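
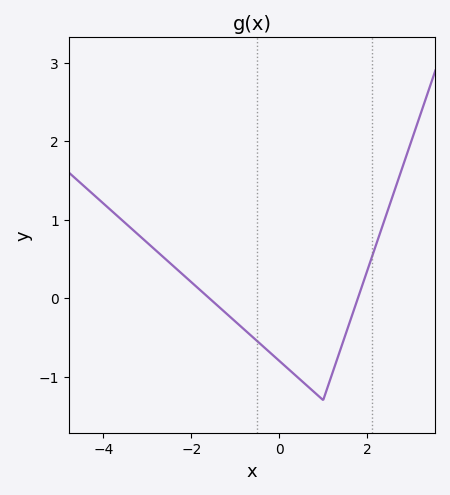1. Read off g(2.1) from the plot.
0.511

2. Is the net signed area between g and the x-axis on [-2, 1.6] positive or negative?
negative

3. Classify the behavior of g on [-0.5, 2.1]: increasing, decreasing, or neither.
neither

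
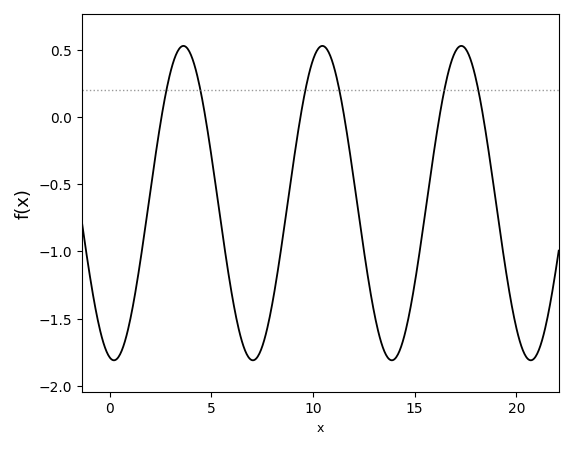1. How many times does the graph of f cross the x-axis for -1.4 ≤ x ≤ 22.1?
6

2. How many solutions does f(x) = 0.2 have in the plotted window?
6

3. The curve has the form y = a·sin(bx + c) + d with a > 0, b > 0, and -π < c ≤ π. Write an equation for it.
y = 1.17sin(0.92x - 1.8) - 0.64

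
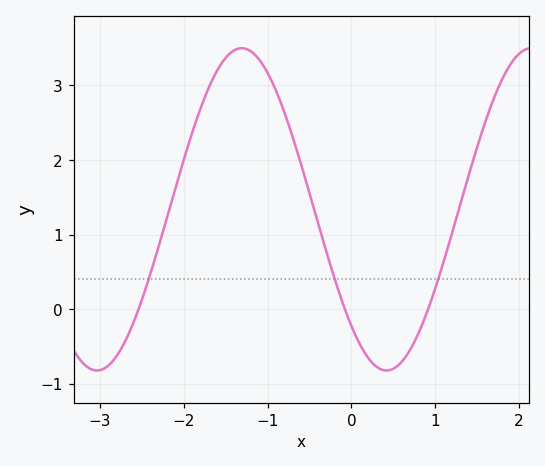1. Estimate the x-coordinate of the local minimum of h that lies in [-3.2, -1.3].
-3.03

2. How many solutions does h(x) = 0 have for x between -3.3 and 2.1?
3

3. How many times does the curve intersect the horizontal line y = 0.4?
3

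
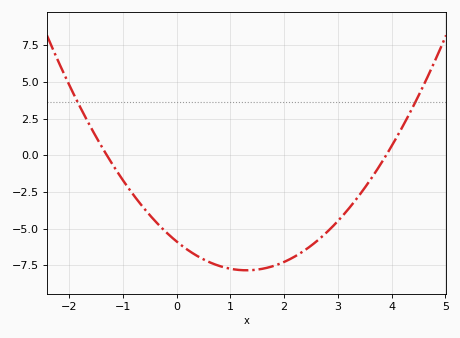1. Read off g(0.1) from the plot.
-6.17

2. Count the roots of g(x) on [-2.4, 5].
2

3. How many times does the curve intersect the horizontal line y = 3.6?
2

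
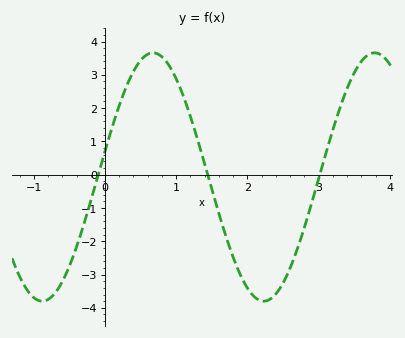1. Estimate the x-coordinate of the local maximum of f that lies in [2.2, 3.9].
3.78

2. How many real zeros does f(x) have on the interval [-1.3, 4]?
3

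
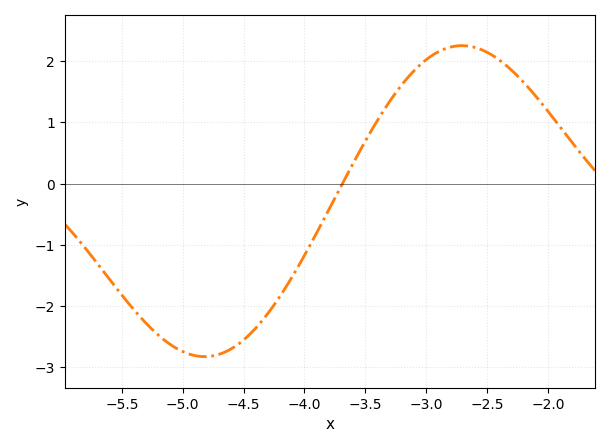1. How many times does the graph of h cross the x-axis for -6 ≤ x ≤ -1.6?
1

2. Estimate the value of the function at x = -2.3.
1.86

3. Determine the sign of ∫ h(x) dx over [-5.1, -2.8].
negative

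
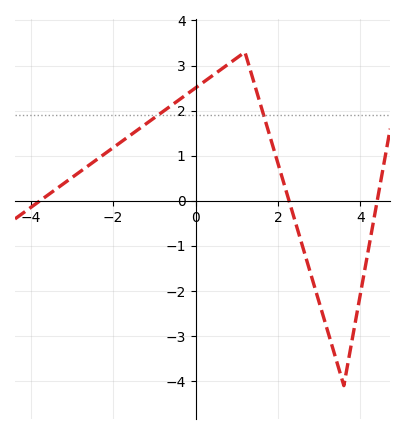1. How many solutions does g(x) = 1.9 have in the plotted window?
2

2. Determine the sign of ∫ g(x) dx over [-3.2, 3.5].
positive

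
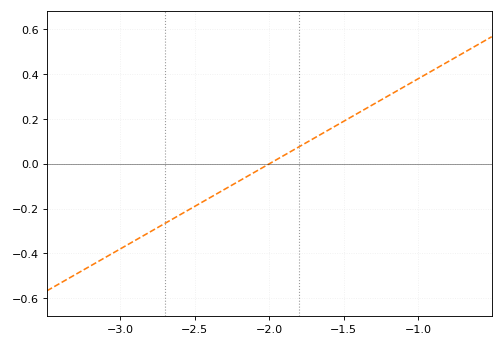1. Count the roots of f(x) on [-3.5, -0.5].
1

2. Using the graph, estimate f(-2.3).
-0.114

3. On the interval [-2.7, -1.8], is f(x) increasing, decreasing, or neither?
increasing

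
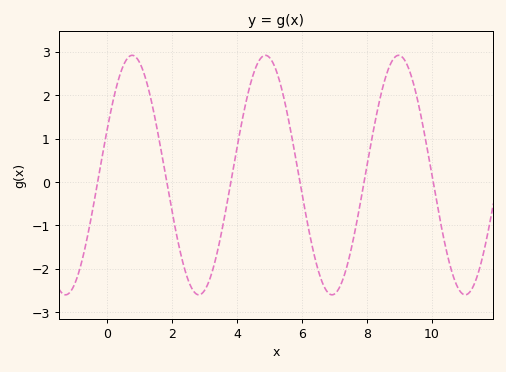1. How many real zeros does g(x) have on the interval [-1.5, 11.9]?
6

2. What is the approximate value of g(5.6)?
1.4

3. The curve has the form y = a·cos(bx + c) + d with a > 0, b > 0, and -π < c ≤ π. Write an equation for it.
y = 2.76cos(1.5x - 1.2) + 0.16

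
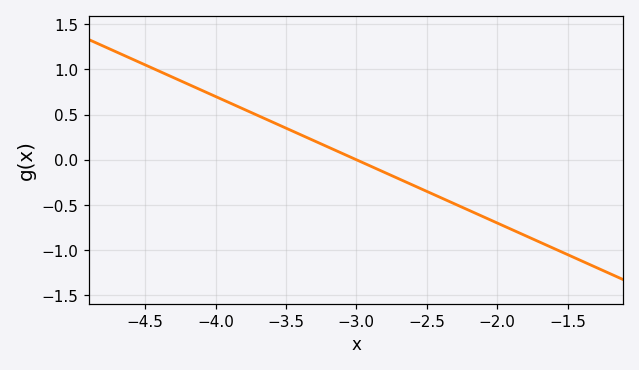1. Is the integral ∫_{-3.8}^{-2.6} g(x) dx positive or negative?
positive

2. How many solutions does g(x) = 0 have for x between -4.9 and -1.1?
1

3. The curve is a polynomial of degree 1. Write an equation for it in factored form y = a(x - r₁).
y = -0.7(x + 3)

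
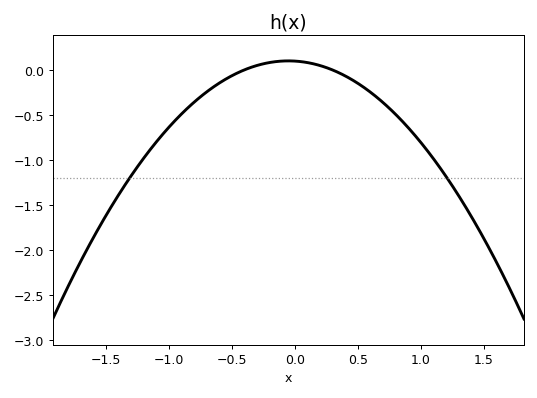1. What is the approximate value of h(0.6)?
-0.246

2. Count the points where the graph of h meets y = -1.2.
2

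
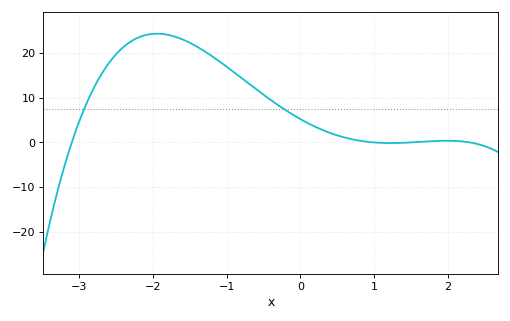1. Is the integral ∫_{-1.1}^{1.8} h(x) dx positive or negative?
positive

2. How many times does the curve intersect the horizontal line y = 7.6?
2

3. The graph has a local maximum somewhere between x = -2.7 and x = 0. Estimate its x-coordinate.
-1.94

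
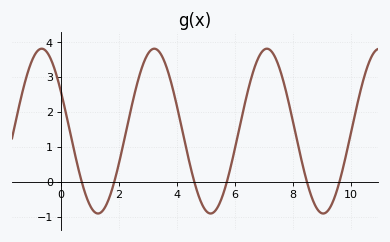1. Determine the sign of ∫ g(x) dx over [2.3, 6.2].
positive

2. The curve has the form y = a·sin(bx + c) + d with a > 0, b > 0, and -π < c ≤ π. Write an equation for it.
y = 2.36sin(1.62x + 2.63) + 1.45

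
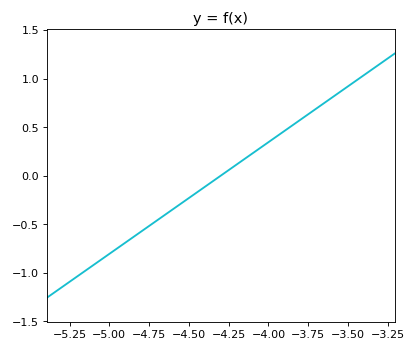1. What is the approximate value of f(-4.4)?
-0.1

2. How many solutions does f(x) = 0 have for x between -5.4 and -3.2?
1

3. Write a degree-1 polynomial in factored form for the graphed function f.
y = 1.15(x + 4.3)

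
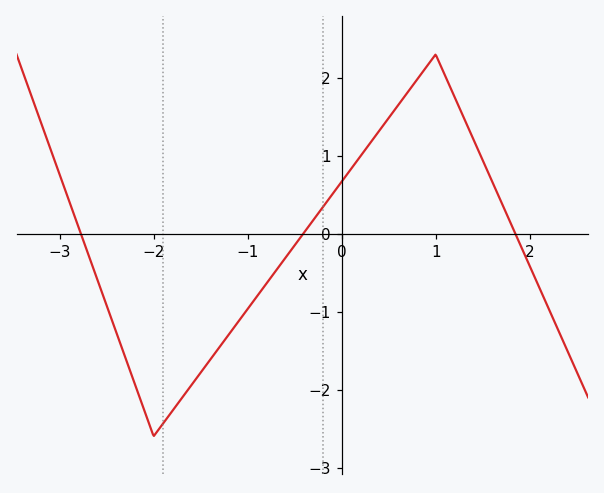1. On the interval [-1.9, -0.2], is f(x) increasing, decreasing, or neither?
increasing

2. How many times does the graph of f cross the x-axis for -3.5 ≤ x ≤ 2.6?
3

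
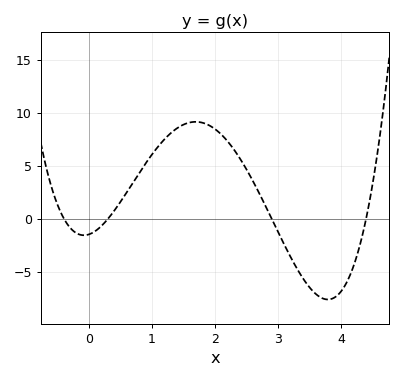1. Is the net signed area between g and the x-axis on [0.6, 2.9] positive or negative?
positive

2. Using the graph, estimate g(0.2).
-0.653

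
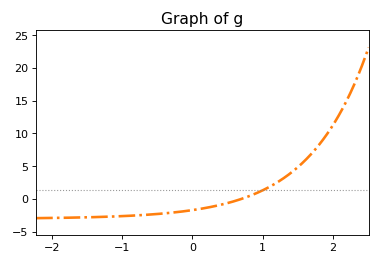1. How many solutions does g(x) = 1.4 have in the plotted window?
1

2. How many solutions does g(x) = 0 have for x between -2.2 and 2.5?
1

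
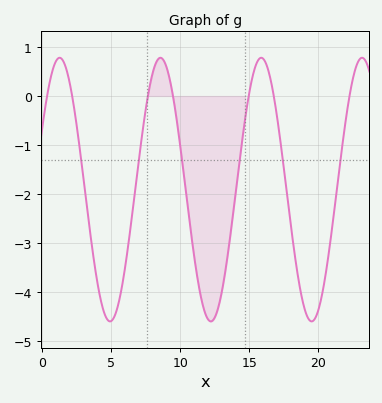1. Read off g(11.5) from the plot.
-4.09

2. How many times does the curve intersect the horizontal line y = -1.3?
6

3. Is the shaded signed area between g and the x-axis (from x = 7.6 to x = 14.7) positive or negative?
negative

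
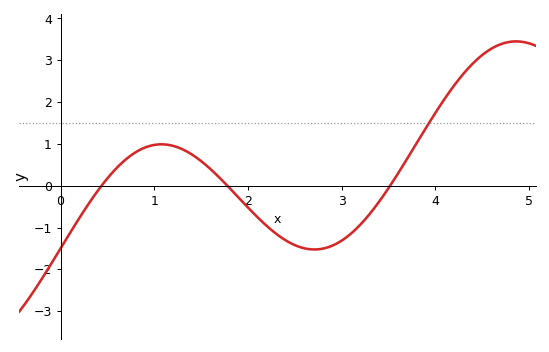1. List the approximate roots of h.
0.436, 1.78, 3.52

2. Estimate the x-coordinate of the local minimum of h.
2.71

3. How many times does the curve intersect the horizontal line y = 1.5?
1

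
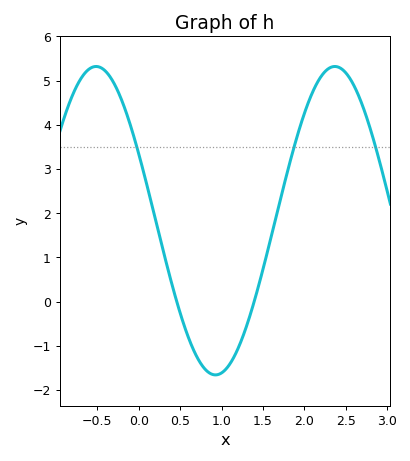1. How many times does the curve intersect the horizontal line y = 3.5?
3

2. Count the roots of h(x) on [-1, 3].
2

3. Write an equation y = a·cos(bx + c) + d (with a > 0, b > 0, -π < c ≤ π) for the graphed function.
y = 3.49cos(2.2x + 1.1) + 1.83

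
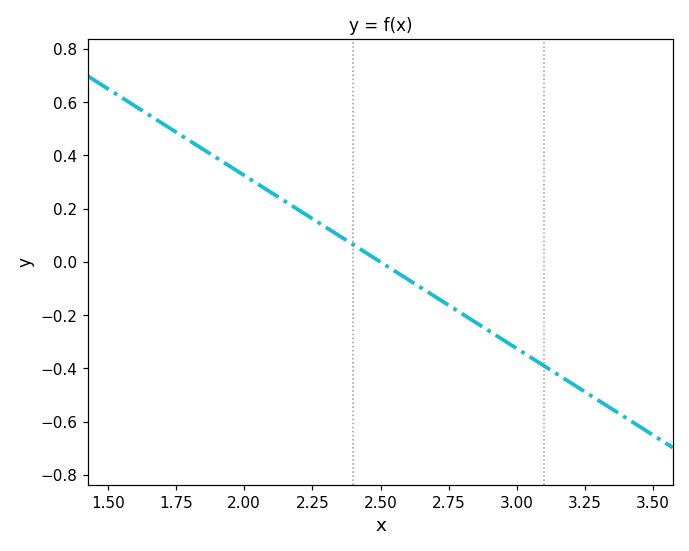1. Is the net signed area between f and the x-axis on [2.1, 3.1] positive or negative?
negative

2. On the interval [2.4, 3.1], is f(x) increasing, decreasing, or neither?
decreasing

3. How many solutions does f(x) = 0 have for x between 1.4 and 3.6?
1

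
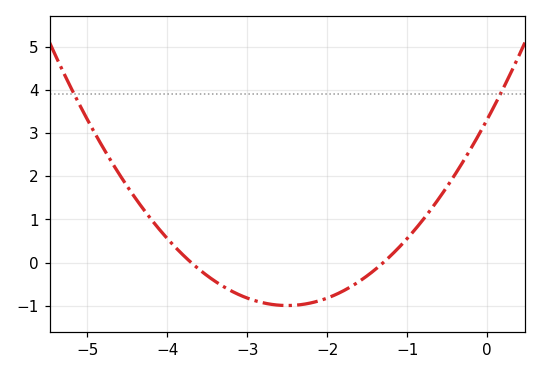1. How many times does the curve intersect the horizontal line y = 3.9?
2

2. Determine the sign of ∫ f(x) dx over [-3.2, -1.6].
negative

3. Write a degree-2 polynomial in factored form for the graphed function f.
y = 0.69(x + 3.7)(x + 1.3)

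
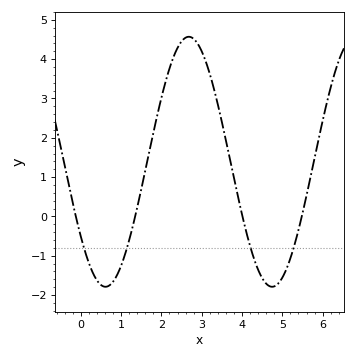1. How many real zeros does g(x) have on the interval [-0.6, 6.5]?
4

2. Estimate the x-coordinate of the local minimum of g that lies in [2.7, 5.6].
4.7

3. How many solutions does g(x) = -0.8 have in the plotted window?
4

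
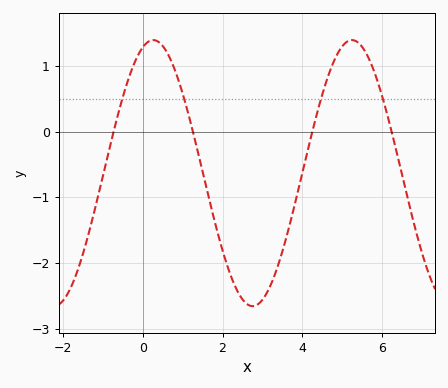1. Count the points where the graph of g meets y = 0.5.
4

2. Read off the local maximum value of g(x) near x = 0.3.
1.39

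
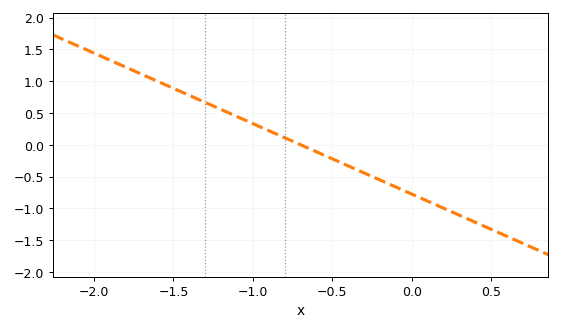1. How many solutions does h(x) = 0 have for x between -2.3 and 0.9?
1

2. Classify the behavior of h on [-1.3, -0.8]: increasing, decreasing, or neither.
decreasing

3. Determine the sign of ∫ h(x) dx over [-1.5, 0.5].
negative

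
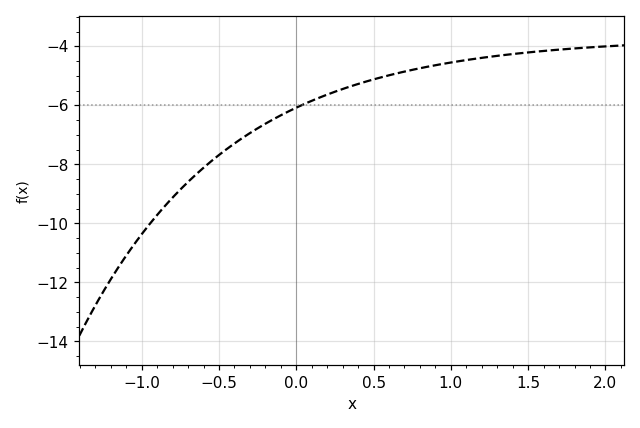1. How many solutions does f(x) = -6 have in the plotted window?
1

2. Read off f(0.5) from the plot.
-5.2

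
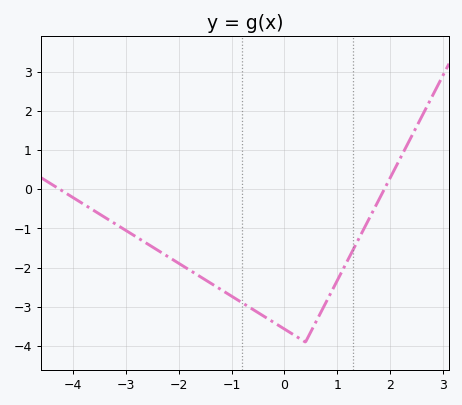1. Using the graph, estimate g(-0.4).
-3.2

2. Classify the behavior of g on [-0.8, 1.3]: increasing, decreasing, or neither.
neither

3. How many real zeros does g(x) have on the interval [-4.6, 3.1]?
2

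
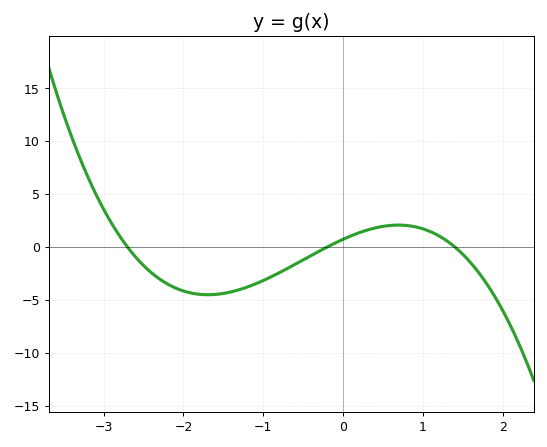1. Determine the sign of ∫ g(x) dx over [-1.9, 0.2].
negative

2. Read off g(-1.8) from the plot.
-4.47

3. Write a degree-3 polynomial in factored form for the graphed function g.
y = -0.97(x + 2.7)(x + 0.2)(x - 1.4)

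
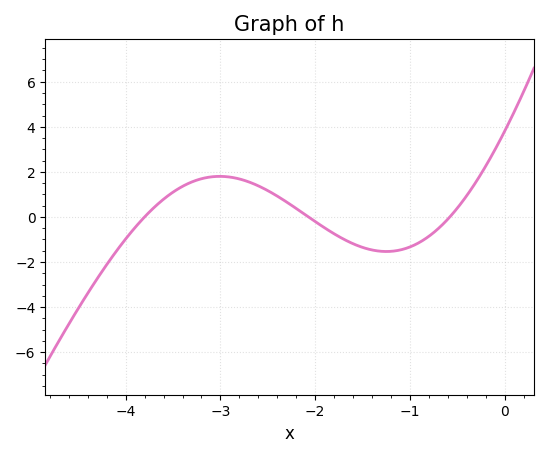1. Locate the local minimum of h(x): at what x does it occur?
-1.25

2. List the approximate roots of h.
-3.8, -2.07, -0.579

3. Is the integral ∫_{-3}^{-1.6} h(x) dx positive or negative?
positive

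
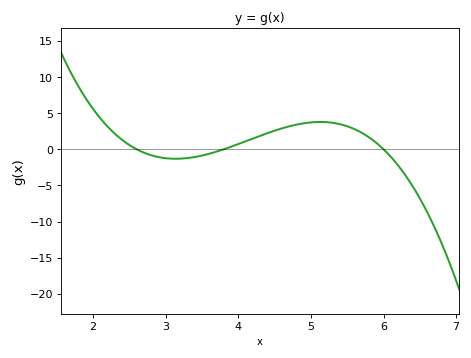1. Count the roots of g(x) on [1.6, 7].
3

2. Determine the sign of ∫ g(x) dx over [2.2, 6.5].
positive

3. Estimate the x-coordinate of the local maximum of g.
5.1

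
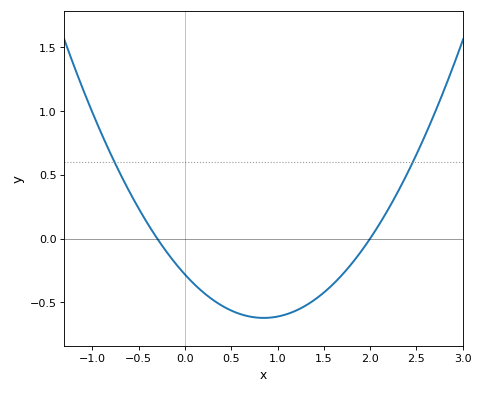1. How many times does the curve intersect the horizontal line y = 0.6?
2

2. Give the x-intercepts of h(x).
-0.3, 2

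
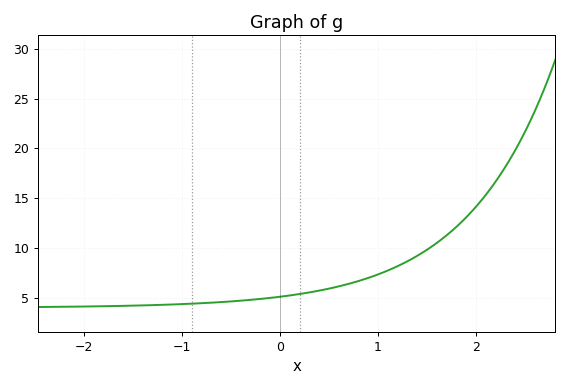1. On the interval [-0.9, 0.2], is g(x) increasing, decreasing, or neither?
increasing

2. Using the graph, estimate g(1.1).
7.5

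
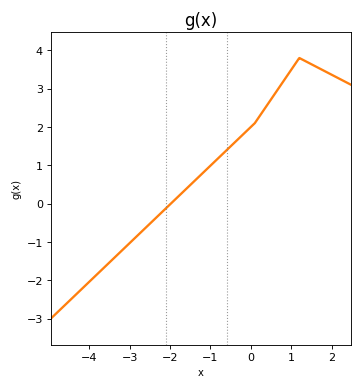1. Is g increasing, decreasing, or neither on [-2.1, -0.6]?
increasing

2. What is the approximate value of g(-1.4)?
0.6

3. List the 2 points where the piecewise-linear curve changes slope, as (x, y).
(0.1, 2.1); (1.2, 3.8)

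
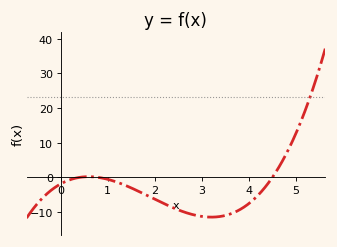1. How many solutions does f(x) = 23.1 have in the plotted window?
1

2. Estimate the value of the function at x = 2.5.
-9.35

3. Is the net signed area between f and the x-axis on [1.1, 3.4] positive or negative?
negative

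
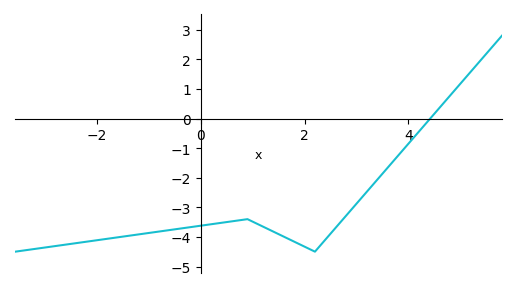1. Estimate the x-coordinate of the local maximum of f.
0.9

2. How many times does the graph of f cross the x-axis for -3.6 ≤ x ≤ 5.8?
1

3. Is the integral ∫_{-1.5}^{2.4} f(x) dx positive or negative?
negative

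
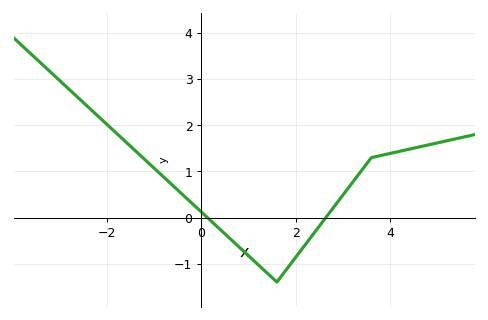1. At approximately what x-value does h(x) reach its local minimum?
1.6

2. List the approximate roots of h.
0.2, 2.6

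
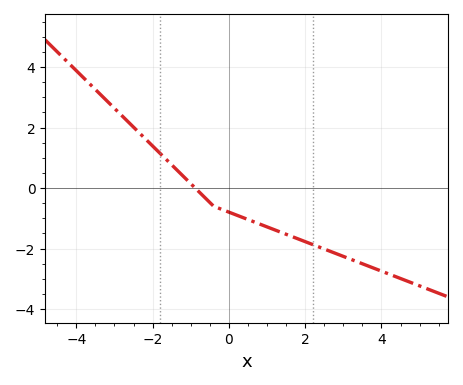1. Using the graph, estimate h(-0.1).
-0.746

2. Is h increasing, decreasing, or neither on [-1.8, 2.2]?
decreasing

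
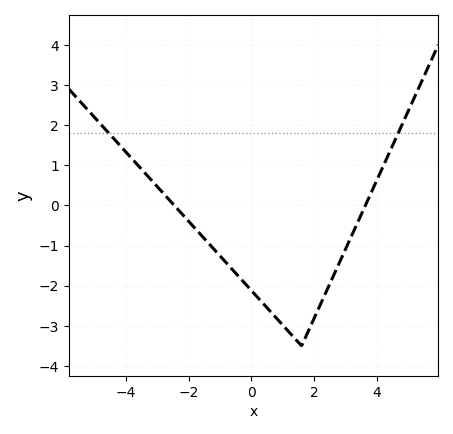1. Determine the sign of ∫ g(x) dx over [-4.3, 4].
negative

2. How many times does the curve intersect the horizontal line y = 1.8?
2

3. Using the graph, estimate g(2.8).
-1.4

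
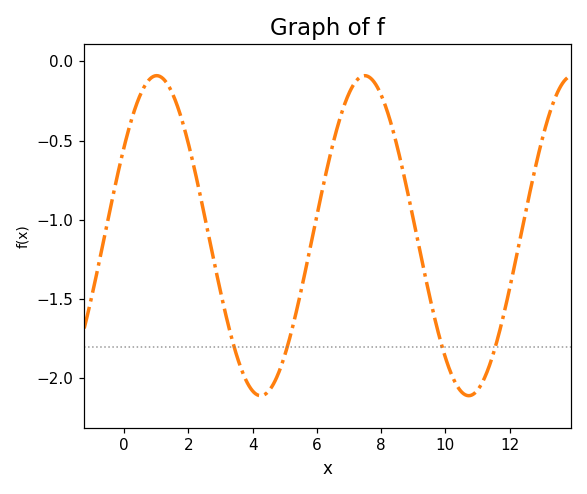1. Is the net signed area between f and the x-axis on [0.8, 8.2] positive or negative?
negative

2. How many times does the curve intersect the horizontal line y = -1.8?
4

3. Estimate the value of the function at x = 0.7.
-0.15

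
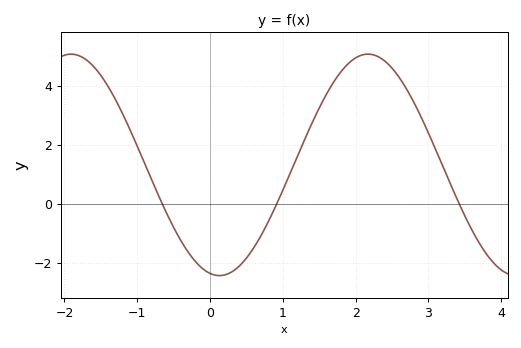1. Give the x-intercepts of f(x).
-0.7, 0.9, 3.4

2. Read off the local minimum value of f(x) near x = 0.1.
-2.4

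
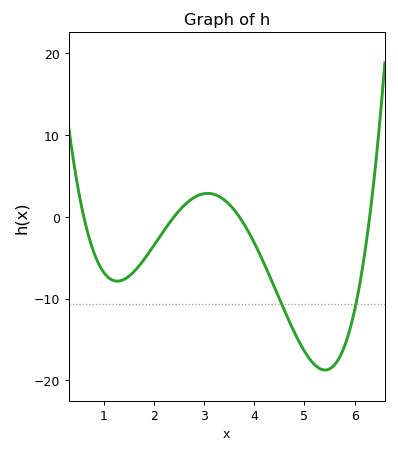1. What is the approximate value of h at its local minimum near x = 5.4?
-19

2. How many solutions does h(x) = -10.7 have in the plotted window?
2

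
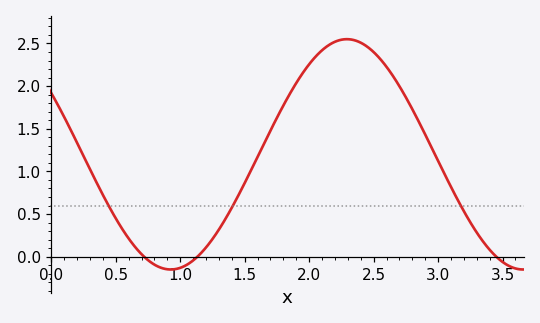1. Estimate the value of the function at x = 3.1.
0.818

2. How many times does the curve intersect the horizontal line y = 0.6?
3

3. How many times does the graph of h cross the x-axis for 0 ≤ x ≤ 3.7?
3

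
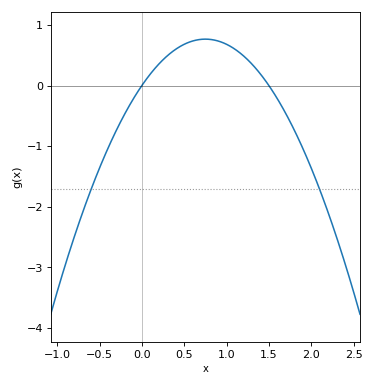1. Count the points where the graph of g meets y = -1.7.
2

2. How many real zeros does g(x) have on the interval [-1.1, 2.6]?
2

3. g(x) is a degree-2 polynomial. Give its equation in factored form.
y = -1.36(x - 0)(x - 1.5)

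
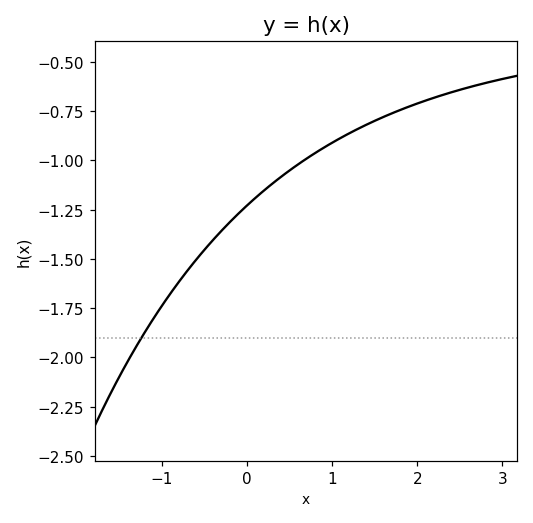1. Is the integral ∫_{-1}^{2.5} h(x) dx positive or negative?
negative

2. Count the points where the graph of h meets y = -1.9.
1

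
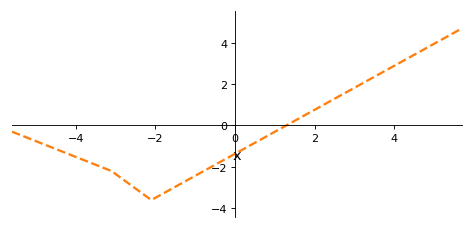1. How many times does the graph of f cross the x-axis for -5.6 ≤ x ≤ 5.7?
1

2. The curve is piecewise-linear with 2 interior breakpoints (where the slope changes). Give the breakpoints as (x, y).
(-3.1, -2.2); (-2.1, -3.6)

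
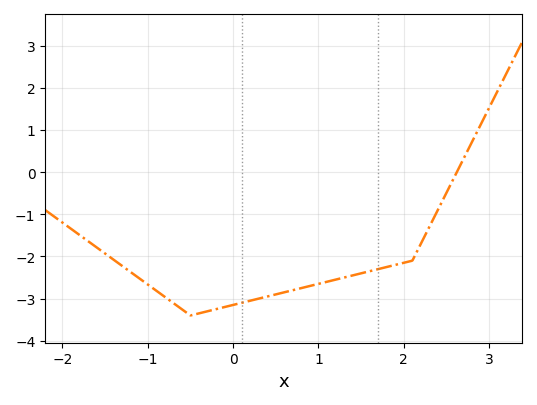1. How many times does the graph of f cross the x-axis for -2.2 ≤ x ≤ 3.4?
1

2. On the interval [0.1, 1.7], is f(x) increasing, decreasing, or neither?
increasing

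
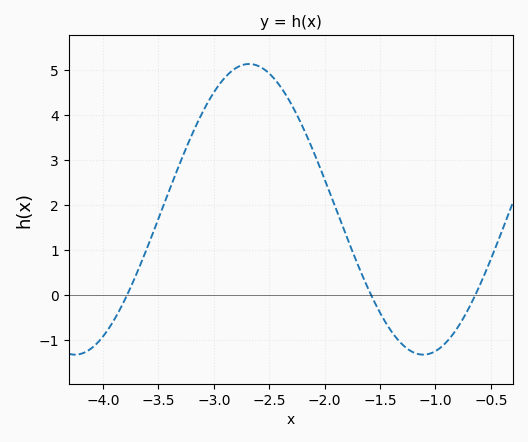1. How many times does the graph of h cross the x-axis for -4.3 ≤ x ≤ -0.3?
3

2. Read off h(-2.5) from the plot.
4.9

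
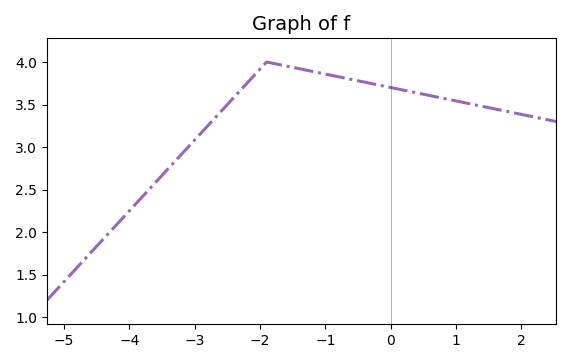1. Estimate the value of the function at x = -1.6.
3.95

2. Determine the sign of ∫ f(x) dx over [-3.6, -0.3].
positive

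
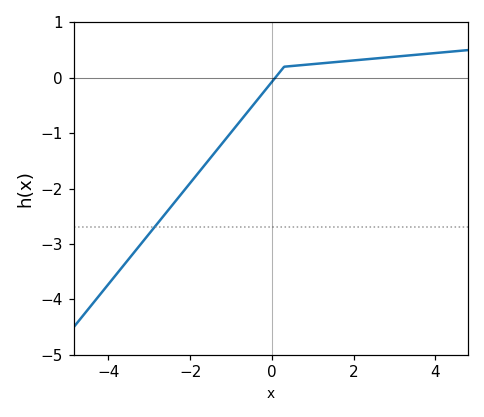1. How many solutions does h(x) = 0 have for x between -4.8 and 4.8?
1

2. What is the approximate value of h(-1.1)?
-1.1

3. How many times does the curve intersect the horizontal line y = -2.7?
1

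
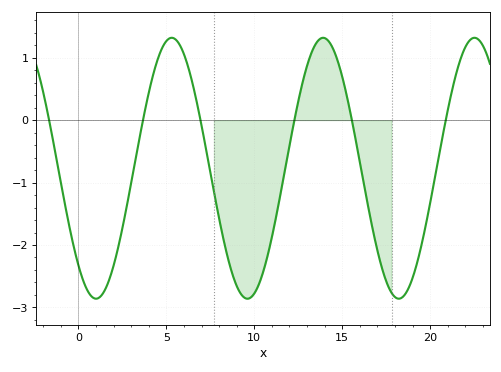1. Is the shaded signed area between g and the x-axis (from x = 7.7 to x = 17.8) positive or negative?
negative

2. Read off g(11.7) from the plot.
-0.861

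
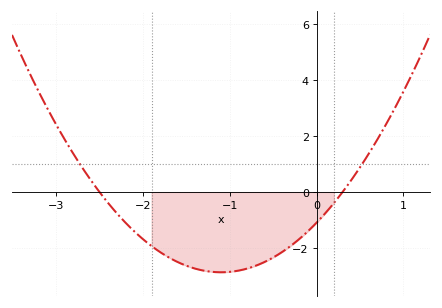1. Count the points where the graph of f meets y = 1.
2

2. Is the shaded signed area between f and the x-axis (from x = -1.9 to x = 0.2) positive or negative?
negative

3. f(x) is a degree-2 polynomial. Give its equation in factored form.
y = 1.46(x + 2.5)(x - 0.3)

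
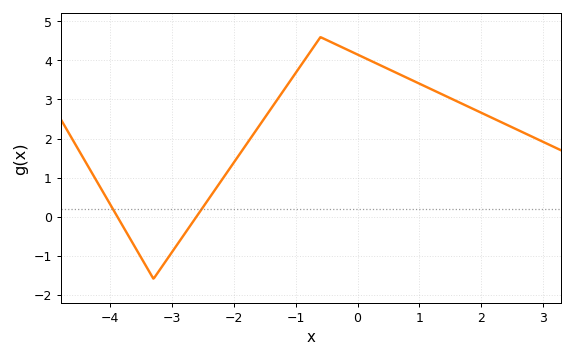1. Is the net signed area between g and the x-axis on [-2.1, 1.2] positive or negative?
positive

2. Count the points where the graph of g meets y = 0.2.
2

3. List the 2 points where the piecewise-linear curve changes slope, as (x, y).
(-3.3, -1.6); (-0.6, 4.6)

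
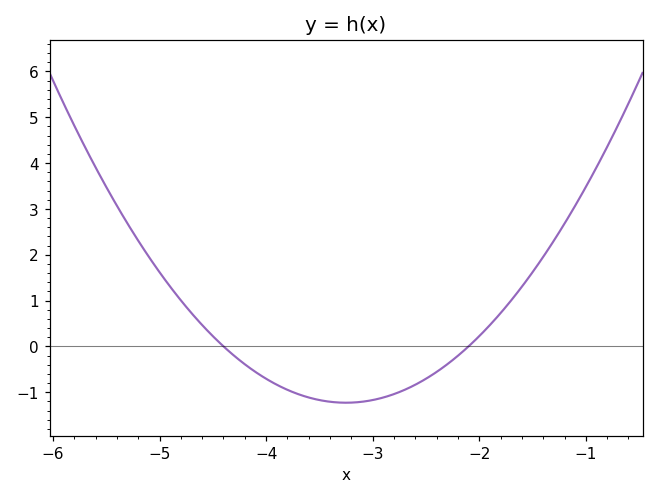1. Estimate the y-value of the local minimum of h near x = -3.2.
-1.2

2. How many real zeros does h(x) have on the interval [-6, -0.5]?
2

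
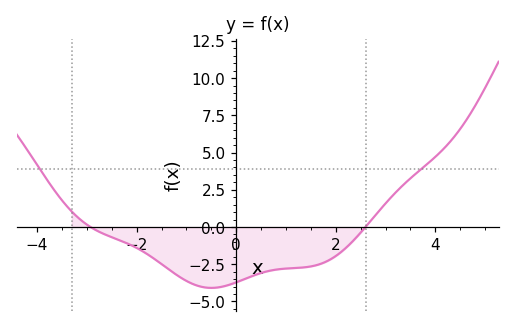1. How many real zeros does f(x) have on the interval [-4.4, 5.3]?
2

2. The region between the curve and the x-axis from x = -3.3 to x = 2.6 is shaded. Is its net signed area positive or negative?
negative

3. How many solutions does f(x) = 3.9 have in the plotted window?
2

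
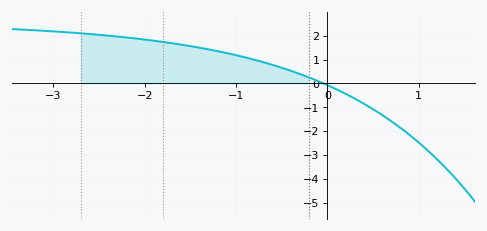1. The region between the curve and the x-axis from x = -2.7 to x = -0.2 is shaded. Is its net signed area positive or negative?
positive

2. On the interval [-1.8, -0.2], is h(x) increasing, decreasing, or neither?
decreasing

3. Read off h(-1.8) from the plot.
1.74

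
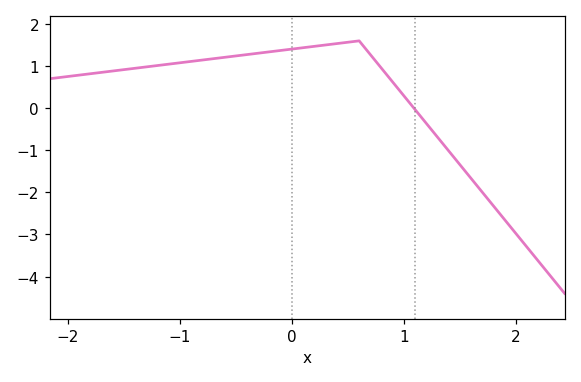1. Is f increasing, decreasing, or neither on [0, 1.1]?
neither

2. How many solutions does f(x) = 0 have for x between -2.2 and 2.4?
1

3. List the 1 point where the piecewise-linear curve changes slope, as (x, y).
(0.6, 1.6)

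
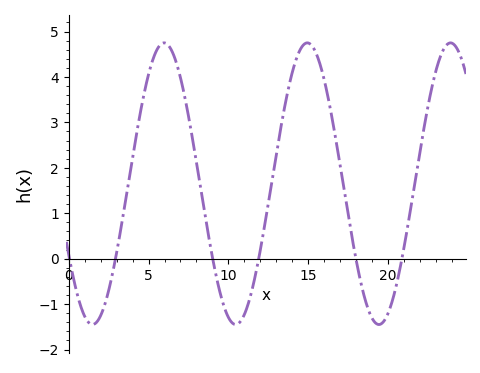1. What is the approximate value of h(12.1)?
0.375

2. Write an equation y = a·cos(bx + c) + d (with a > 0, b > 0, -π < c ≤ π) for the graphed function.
y = 3.1cos(0.7x + 2.1) + 1.65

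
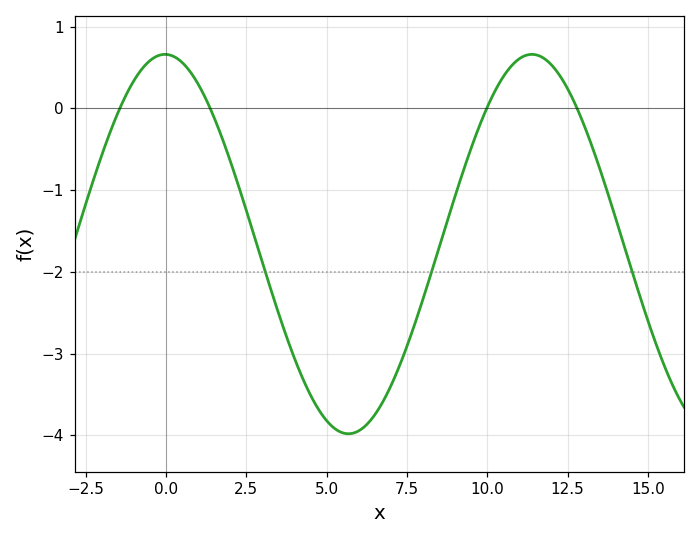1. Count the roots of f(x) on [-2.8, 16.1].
4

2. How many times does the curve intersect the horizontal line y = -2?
3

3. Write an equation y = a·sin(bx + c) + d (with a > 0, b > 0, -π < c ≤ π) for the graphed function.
y = 2.32sin(0.55x + 1.6) - 1.66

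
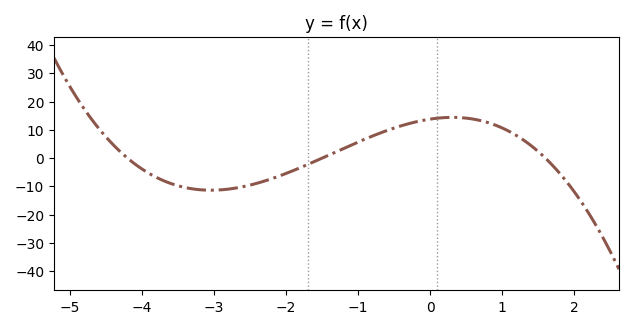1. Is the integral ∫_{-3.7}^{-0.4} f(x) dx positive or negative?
negative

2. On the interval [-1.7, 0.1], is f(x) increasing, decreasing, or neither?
increasing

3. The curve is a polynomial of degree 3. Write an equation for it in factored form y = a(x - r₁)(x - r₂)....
y = -1.37(x + 4.2)(x + 1.5)(x - 1.6)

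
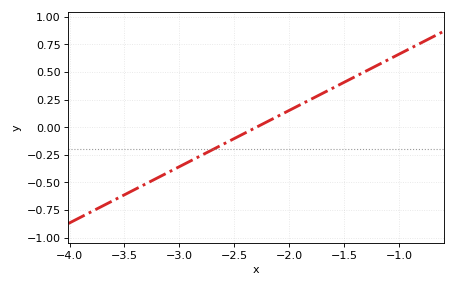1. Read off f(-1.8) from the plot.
0.26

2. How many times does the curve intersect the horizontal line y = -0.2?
1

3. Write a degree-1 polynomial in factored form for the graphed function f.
y = 0.51(x + 2.3)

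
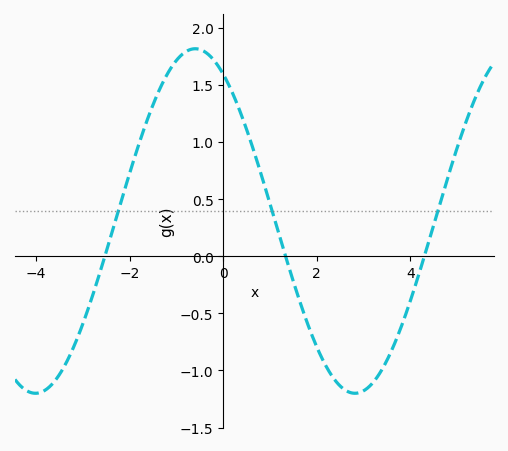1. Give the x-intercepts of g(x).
-2.6, 1.4, 4.2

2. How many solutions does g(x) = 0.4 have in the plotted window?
3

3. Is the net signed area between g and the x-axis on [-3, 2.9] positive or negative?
positive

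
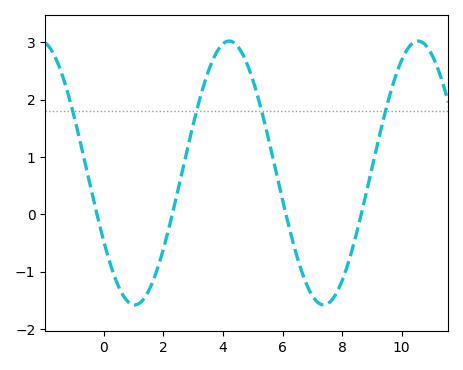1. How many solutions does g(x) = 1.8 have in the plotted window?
4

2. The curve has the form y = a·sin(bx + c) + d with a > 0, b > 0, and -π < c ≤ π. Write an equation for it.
y = 2.3sin(0.99x - 2.59) + 0.72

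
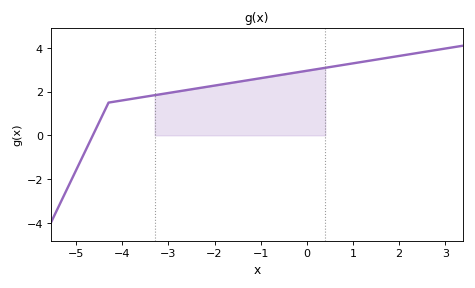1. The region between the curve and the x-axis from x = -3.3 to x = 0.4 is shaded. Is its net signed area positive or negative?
positive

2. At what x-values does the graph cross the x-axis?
-4.64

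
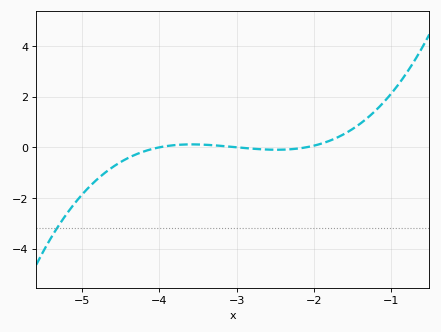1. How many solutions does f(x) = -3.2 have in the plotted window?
1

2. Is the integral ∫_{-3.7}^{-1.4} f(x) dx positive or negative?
positive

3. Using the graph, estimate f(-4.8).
-1.2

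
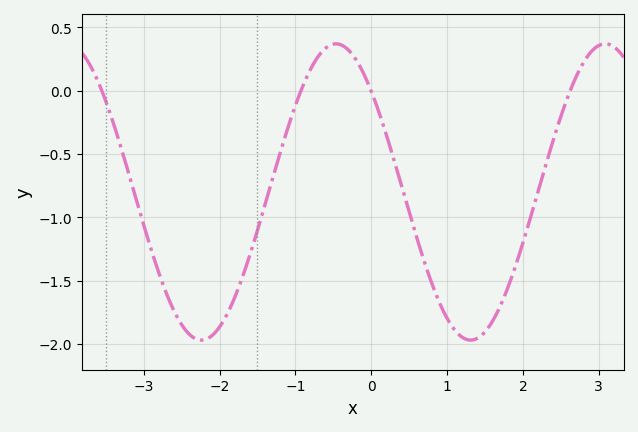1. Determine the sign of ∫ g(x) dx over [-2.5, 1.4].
negative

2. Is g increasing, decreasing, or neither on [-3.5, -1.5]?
neither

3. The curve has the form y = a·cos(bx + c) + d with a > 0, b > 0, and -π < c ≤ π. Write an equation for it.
y = 1.17cos(1.8x + 0.82) - 0.8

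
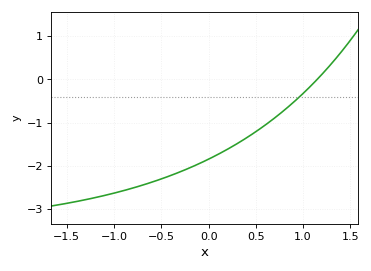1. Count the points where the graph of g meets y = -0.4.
1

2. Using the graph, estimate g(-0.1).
-2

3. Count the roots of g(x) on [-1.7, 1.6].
1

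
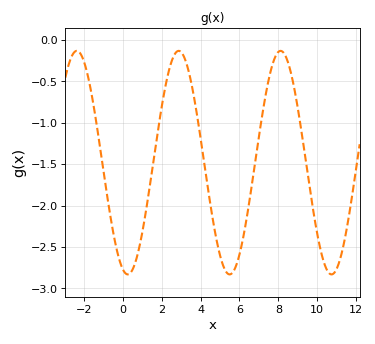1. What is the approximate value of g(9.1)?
-0.972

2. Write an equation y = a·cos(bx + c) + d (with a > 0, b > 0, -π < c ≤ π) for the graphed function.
y = 1.35cos(1.2x + 2.83) - 1.48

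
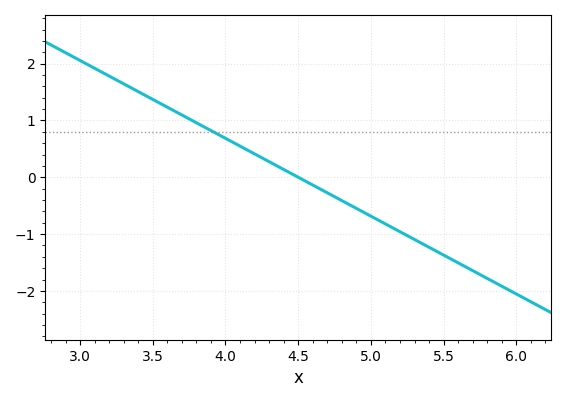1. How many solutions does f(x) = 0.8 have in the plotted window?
1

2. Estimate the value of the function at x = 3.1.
1.9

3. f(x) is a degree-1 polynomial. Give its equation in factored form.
y = -1.37(x - 4.5)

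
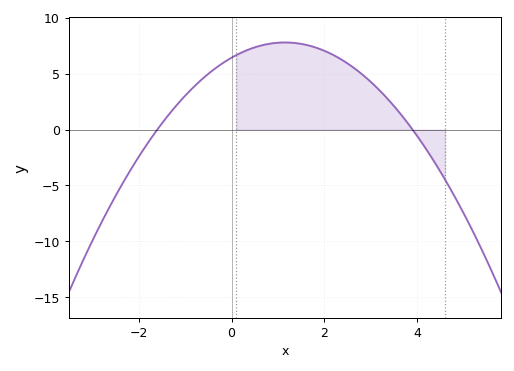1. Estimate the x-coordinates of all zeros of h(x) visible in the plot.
-1.6, 3.8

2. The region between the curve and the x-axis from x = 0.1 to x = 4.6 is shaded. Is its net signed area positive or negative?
positive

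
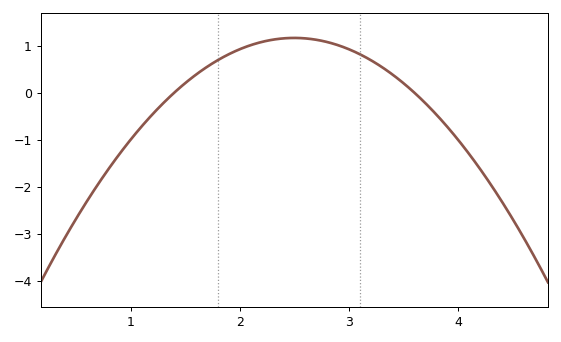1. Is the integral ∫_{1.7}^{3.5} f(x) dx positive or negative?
positive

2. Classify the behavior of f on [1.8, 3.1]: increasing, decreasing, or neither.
neither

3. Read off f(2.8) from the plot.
1.1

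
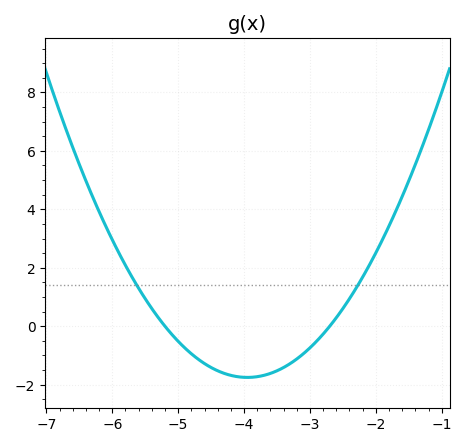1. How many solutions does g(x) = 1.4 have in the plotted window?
2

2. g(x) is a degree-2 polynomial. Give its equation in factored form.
y = 1.12(x + 5.2)(x + 2.7)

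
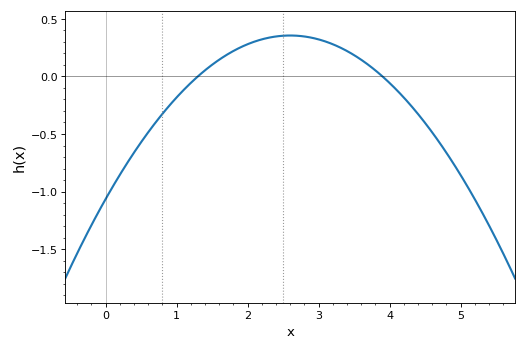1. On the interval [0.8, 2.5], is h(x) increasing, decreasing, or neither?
increasing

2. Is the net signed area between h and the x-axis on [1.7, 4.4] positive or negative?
positive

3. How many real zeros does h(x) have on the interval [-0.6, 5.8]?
2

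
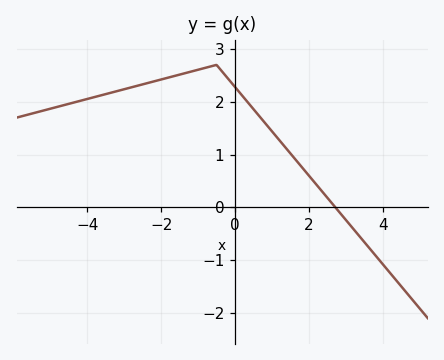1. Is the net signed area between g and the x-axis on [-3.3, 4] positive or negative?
positive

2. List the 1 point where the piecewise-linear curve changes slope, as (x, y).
(-0.5, 2.7)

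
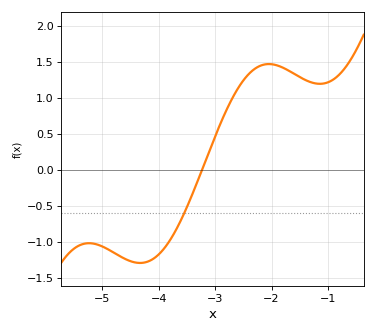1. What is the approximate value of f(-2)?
1.47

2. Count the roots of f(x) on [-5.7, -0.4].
1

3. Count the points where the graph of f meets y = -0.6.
1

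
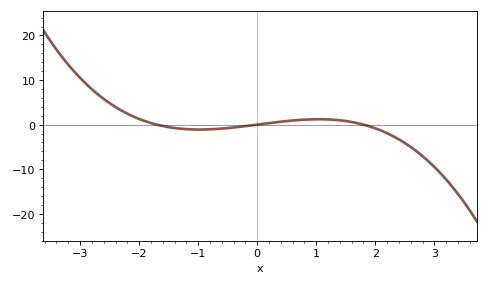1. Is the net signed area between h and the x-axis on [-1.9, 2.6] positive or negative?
negative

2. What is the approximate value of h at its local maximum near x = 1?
1.21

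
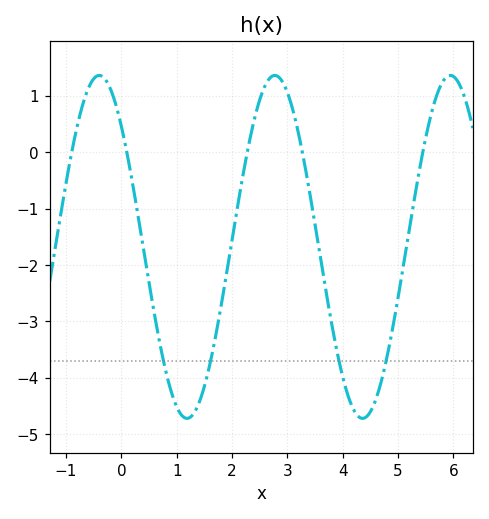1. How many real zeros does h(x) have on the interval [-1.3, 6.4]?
5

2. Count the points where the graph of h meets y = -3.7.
4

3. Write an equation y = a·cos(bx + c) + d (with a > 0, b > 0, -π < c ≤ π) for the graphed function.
y = 3.04cos(1.98x + 0.792) - 1.68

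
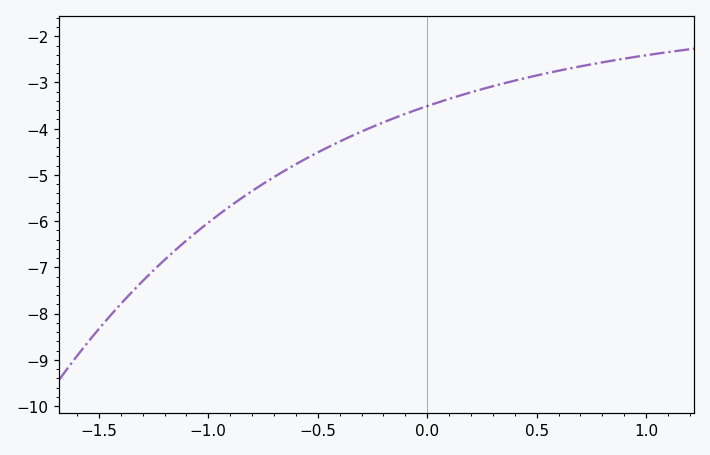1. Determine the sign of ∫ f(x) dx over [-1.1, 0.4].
negative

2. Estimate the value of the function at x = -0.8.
-5.3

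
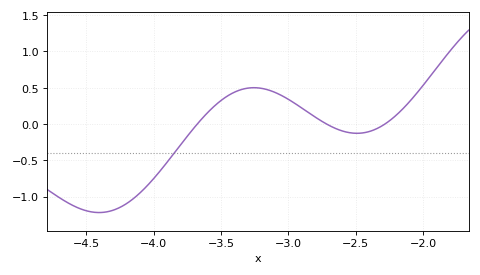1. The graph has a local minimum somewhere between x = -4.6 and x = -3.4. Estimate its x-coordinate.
-4.41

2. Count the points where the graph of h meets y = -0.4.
1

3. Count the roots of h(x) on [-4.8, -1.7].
3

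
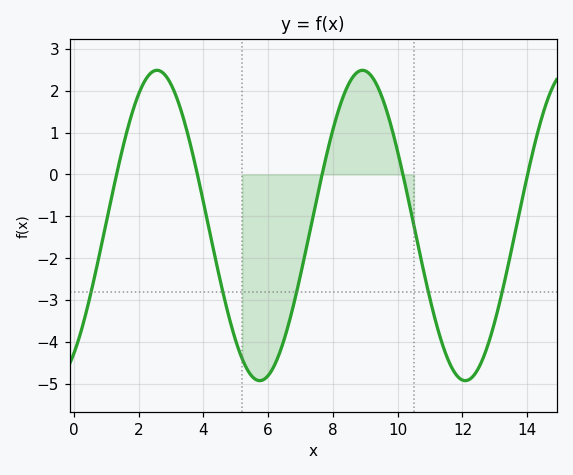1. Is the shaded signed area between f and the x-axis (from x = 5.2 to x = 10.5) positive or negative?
negative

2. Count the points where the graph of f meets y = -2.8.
5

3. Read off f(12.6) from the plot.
-4.5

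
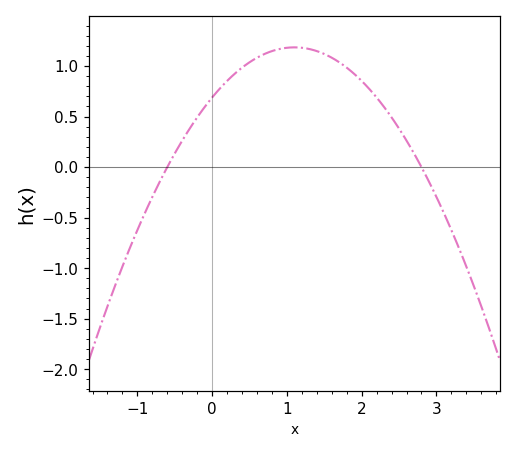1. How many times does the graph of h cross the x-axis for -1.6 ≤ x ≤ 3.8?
2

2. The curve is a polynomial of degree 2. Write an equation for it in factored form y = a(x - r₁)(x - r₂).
y = -0.41(x + 0.6)(x - 2.8)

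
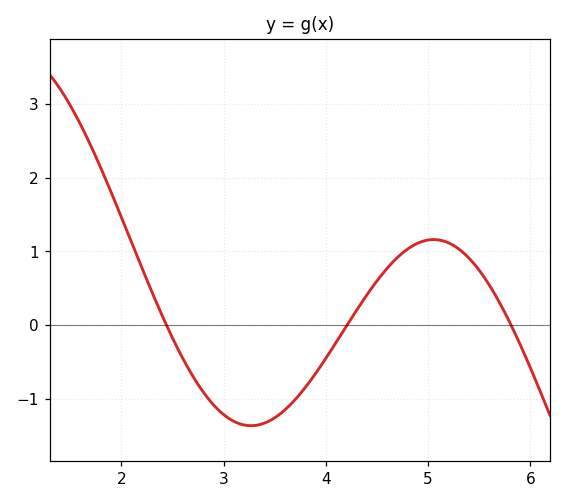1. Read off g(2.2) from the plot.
0.8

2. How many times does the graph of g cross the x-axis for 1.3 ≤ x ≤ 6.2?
3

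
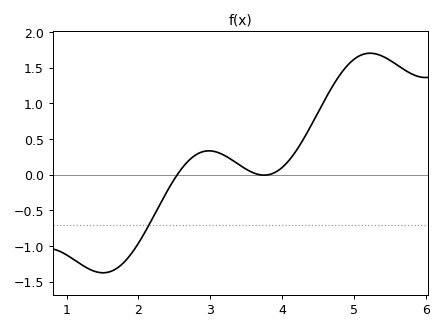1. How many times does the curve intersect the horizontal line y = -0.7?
1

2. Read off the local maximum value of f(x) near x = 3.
0.333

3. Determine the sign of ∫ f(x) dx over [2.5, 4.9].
positive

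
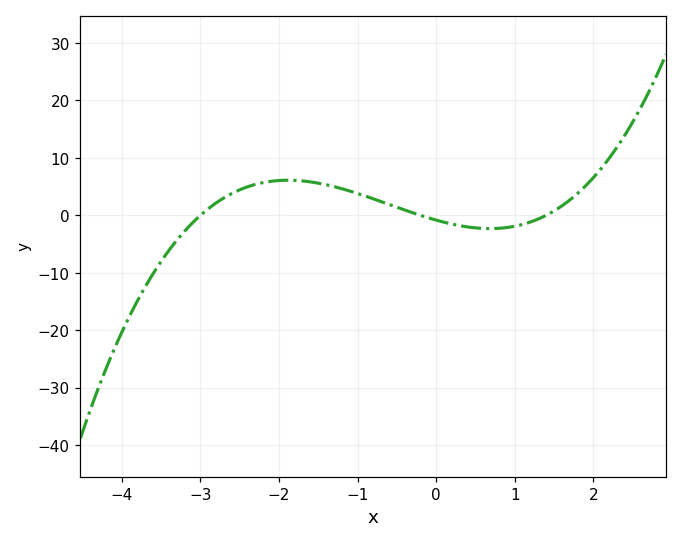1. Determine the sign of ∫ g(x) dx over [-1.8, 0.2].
positive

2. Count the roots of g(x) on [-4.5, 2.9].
3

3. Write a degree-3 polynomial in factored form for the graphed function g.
y = 0.99(x + 3)(x + 0.2)(x - 1.4)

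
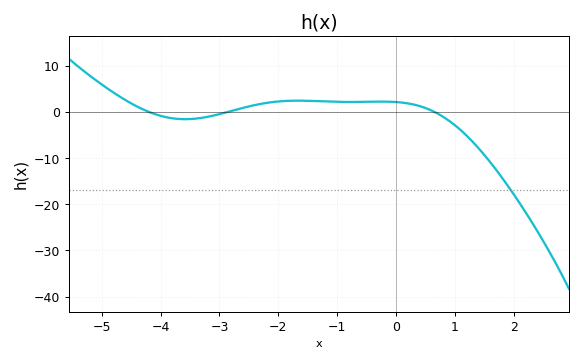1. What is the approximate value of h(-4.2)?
0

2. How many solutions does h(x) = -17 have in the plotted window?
1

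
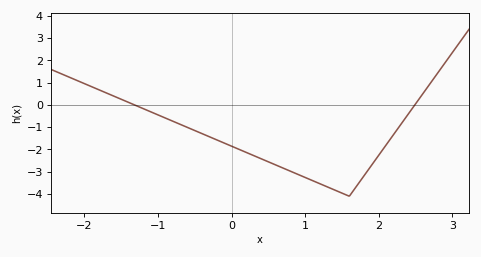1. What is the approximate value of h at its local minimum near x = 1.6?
-4.1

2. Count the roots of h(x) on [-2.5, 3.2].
2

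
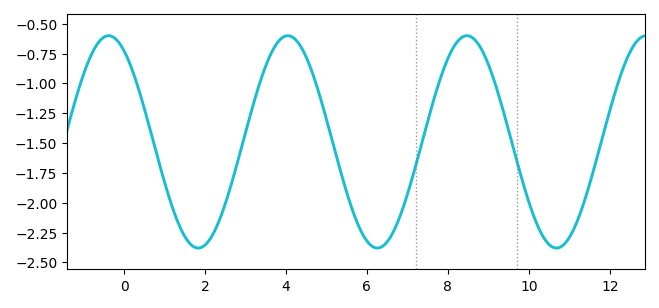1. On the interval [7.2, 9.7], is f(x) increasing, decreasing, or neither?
neither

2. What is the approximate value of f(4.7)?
-0.95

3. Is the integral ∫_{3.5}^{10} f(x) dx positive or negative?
negative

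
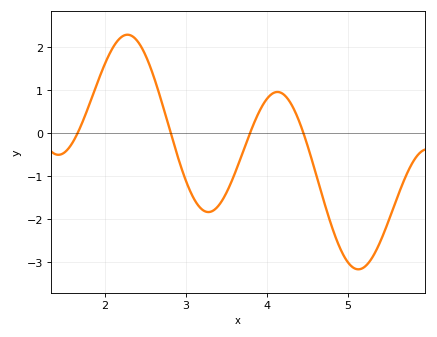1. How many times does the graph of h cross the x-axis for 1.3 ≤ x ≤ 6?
4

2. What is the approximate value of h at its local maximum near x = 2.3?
2.3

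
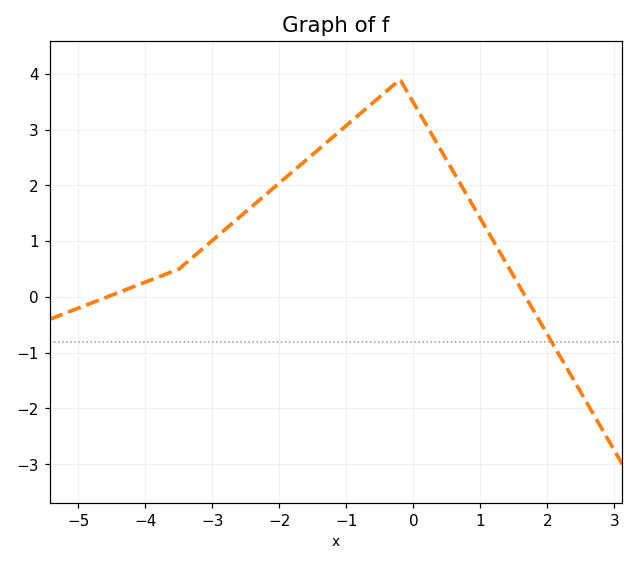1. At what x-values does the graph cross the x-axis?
-4.57, 1.67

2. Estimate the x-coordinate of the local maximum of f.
-0.203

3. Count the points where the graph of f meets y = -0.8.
1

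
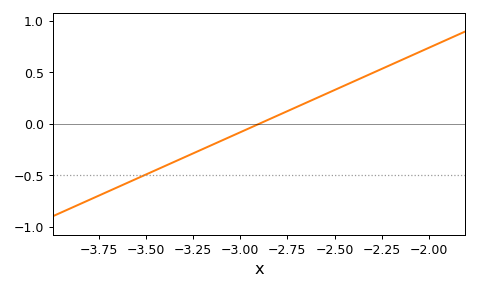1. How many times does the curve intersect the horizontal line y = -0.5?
1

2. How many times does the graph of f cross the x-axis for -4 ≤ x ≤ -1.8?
1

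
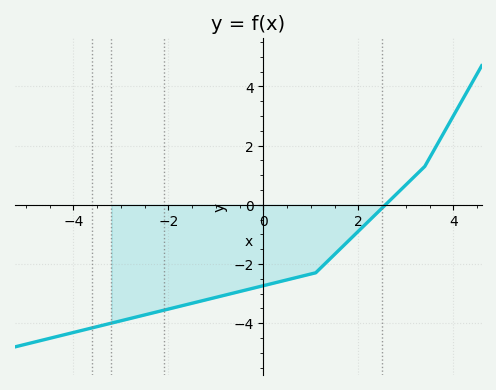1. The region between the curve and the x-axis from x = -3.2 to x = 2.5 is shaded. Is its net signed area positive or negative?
negative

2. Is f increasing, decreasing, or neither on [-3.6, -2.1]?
increasing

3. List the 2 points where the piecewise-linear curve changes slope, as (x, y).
(1.1, -2.3); (3.4, 1.3)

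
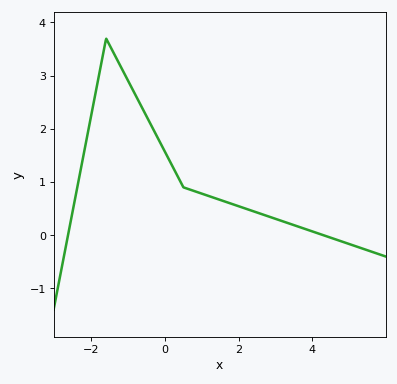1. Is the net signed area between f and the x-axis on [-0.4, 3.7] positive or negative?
positive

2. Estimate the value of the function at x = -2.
2.3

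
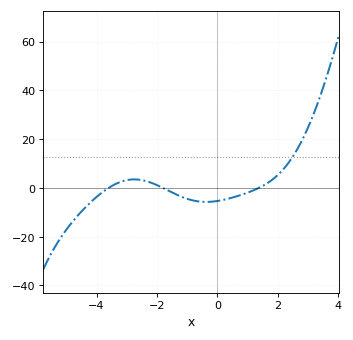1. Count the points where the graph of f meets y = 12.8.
1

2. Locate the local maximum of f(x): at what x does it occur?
-2.8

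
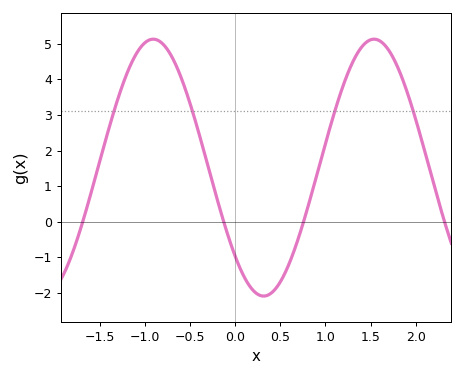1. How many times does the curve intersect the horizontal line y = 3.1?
4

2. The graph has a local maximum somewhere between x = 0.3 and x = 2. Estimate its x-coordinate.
1.5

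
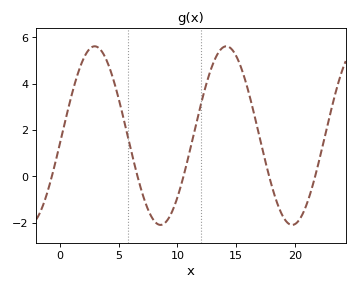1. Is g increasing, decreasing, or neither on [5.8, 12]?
neither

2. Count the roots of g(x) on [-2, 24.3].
5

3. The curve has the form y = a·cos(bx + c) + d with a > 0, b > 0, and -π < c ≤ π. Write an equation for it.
y = 3.86cos(0.56x - 1.6) + 1.76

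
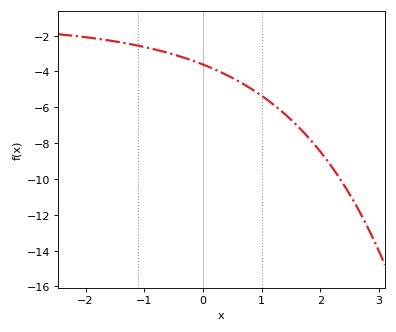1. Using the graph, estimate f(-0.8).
-2.79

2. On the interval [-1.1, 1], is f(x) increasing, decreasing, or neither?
decreasing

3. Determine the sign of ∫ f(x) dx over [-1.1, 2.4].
negative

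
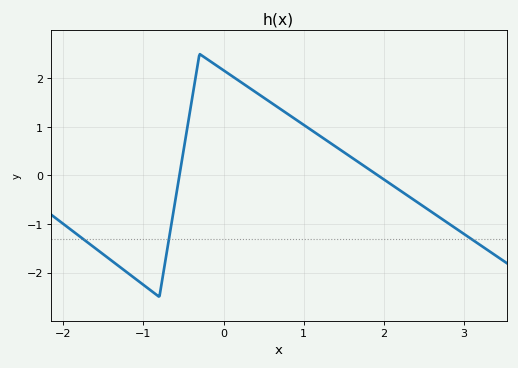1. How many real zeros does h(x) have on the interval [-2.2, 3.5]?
2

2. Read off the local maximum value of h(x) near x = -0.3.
2.5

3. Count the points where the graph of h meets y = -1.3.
3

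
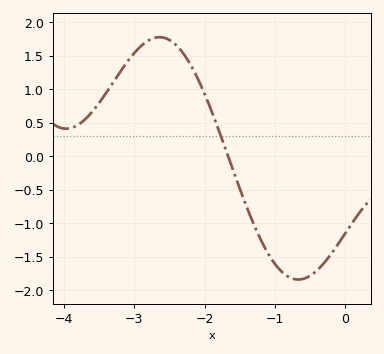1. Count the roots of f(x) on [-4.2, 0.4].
1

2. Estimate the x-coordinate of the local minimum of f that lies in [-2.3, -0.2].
-0.7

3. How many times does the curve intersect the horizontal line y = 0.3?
1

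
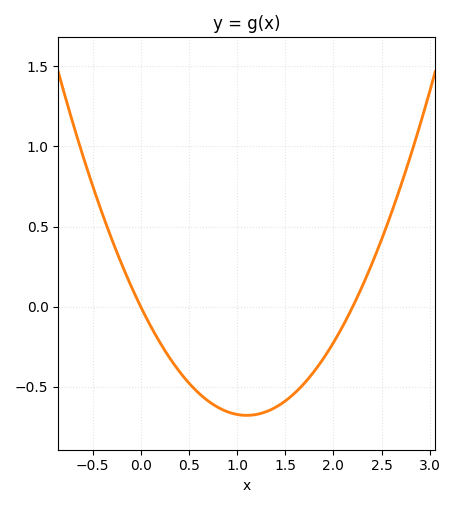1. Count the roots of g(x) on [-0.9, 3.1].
2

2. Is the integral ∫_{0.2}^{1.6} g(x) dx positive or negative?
negative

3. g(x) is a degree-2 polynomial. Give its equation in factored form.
y = 0.56(x - 0)(x - 2.2)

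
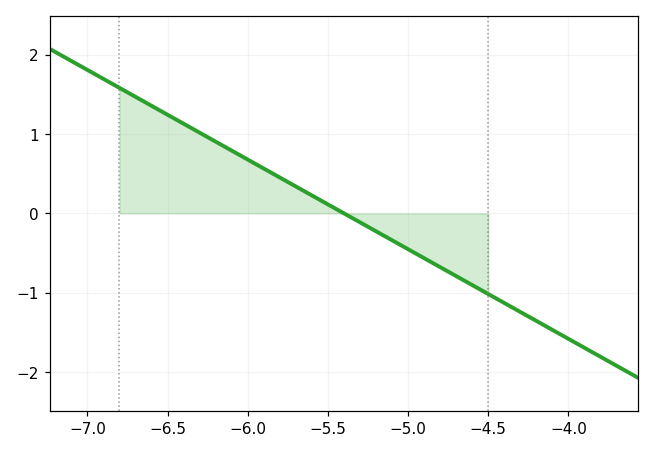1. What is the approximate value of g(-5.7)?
0.3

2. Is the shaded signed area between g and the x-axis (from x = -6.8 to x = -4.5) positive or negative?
positive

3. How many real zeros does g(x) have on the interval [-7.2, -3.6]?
1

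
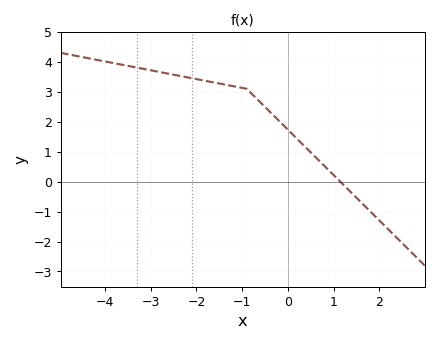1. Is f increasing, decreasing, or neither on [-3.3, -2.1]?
decreasing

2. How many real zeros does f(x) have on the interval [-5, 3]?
1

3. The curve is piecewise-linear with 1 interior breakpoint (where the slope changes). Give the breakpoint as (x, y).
(-0.9, 3.1)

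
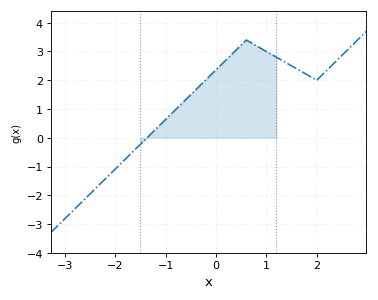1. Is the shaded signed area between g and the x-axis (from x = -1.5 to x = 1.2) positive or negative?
positive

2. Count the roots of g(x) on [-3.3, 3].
1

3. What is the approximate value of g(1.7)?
2.3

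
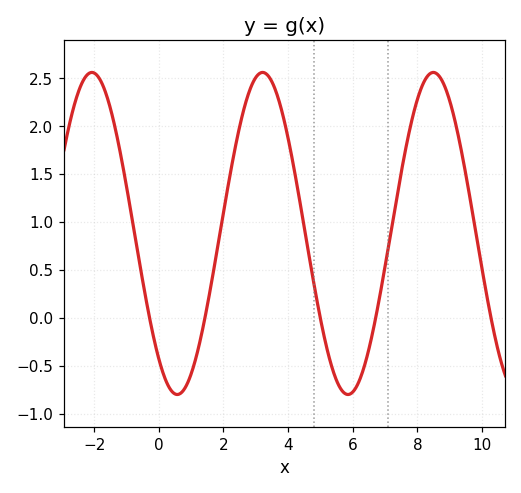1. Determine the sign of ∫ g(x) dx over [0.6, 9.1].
positive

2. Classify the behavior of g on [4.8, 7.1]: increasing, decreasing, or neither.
neither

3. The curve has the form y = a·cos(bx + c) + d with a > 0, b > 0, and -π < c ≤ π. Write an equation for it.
y = 1.68cos(1.2x + 2.5) + 0.88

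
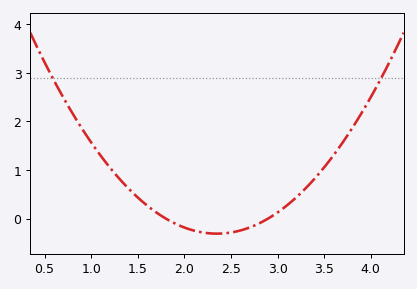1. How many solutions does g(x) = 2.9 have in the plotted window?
2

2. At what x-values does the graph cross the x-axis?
1.8, 2.9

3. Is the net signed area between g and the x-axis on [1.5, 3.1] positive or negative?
negative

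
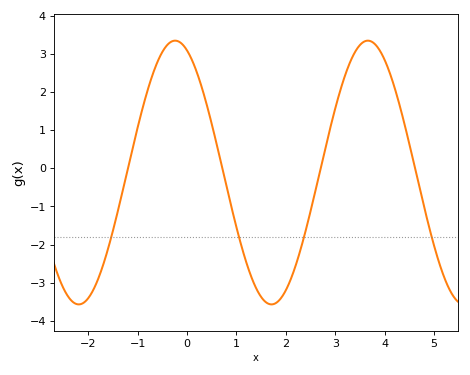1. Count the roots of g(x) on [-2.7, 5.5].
4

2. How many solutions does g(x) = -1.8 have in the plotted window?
4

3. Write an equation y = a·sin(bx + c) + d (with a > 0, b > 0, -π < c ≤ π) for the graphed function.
y = 3.46sin(1.6x + 2) - 0.11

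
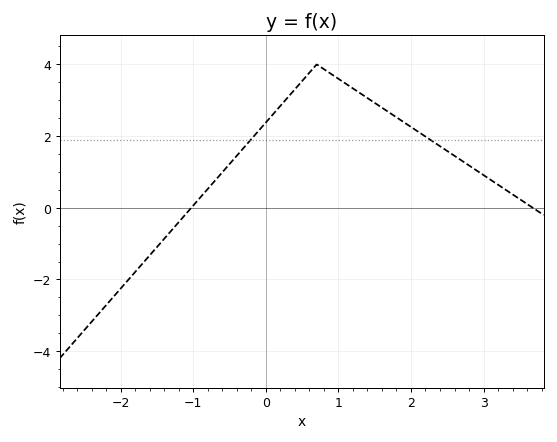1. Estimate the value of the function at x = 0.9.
3.8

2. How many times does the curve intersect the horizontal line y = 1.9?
2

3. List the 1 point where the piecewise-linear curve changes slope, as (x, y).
(0.7, 4)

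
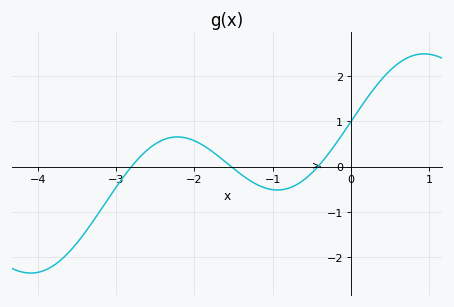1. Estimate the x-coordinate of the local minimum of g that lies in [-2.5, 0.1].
-0.9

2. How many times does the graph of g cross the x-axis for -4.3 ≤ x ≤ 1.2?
3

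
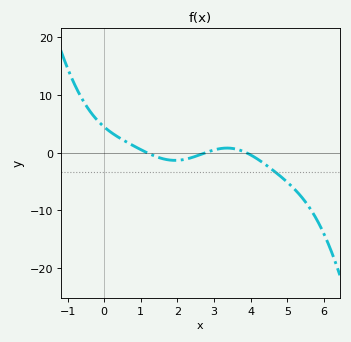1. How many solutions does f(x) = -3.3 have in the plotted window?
1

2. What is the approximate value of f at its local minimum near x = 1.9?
-1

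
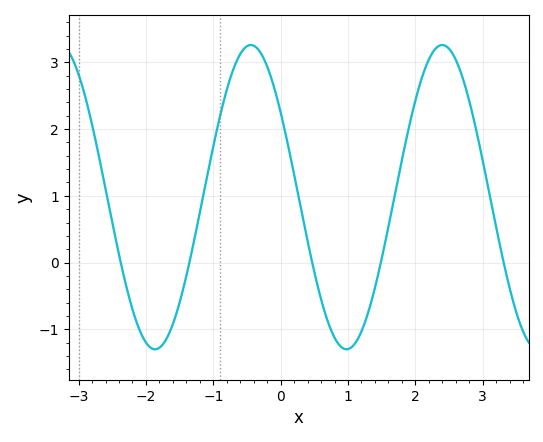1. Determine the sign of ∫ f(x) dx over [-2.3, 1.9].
positive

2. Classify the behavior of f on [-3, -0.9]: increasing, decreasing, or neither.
neither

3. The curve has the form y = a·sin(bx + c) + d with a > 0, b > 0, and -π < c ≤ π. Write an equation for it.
y = 2.28sin(2.21x + 2.55) + 0.98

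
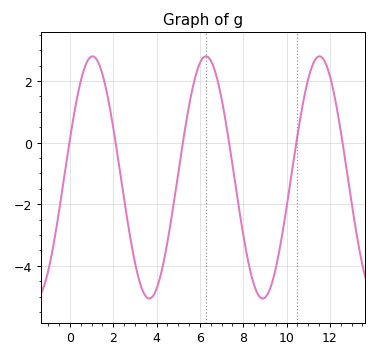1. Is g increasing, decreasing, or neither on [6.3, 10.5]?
neither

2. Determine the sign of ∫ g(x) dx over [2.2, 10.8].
negative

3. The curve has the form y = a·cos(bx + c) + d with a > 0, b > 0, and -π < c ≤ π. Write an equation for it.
y = 3.93cos(1.2x - 1.2) - 1.13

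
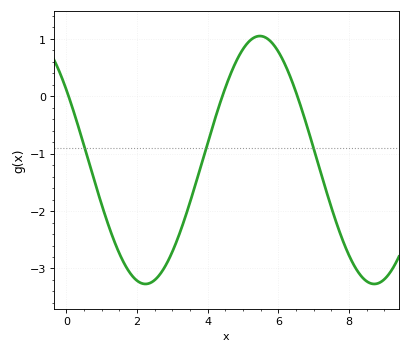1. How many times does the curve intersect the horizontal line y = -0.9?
3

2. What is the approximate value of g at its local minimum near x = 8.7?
-3.3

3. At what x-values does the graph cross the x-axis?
0, 4.4, 6.6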